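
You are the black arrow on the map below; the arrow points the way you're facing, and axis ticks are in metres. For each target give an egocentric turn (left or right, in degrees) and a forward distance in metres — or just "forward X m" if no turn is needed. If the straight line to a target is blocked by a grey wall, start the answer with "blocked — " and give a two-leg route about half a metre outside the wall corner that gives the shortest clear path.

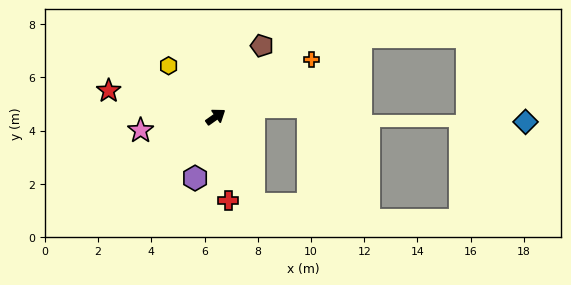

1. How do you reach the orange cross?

turn right 5°, forward 4.2 m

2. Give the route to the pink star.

turn left 155°, forward 2.9 m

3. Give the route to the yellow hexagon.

turn left 97°, forward 2.6 m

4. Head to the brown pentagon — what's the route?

turn left 22°, forward 3.2 m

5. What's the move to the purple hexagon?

turn right 144°, forward 2.4 m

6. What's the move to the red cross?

turn right 117°, forward 3.2 m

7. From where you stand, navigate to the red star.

turn left 131°, forward 4.1 m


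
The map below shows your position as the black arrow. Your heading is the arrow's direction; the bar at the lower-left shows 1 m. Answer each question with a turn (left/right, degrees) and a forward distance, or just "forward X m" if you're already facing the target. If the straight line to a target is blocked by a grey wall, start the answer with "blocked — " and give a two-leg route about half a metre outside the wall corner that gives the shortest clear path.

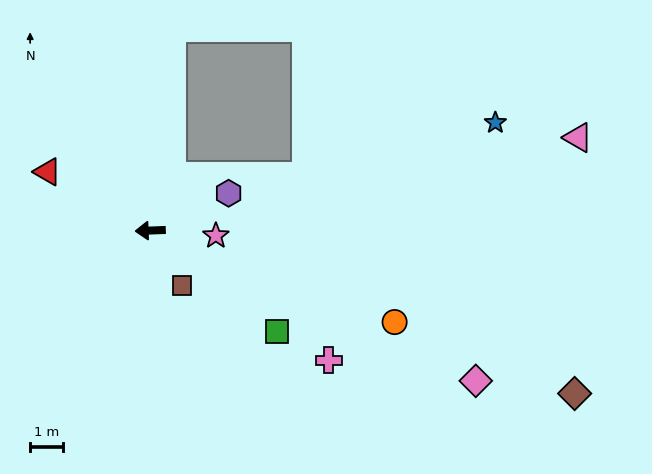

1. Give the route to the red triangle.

turn right 32°, forward 3.6 m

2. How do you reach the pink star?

turn left 173°, forward 2.0 m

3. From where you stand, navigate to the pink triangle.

turn right 170°, forward 13.3 m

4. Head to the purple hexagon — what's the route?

turn right 157°, forward 2.6 m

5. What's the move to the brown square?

turn left 118°, forward 1.9 m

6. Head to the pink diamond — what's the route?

turn left 153°, forward 10.9 m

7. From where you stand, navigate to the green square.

turn left 139°, forward 4.9 m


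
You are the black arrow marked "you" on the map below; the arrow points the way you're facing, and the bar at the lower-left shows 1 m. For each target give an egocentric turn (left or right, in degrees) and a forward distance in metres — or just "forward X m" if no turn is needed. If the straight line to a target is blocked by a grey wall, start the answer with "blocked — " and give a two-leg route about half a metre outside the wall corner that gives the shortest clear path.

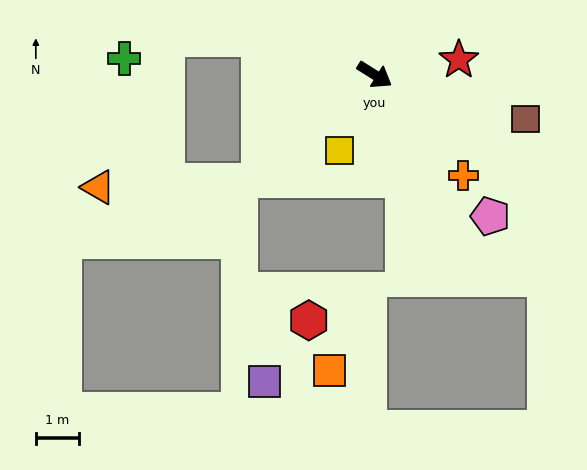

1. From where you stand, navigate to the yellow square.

turn right 83°, forward 2.0 m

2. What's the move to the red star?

turn left 42°, forward 2.0 m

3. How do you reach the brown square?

turn left 16°, forward 3.7 m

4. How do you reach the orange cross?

turn right 17°, forward 3.1 m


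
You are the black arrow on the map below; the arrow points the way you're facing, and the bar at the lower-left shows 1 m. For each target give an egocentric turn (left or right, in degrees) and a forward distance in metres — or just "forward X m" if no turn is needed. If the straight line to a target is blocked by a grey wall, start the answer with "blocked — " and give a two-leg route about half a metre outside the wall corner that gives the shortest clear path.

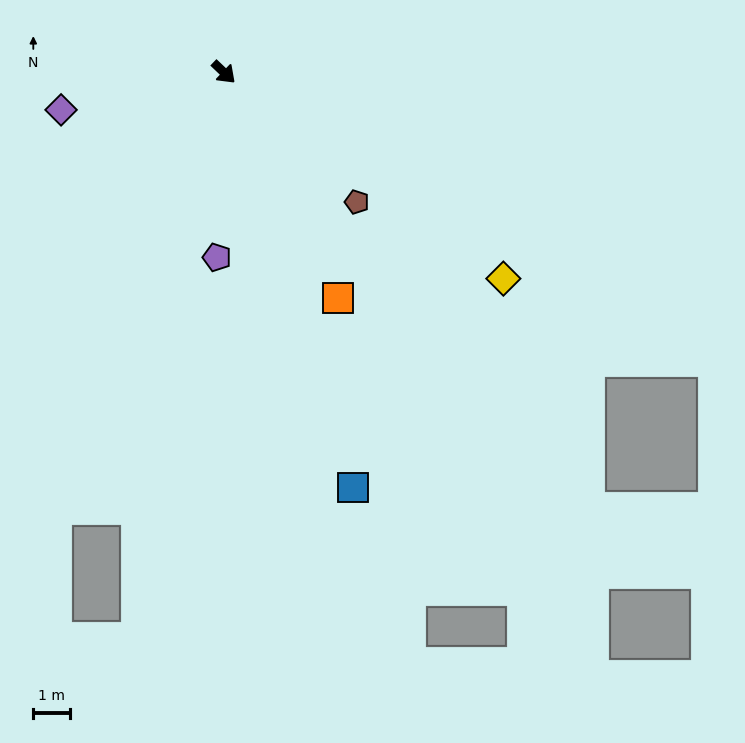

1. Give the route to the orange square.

turn right 19°, forward 6.8 m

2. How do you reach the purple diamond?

turn right 123°, forward 4.5 m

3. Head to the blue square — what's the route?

turn right 29°, forward 11.8 m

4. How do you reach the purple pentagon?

turn right 48°, forward 5.0 m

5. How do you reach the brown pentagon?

forward 5.0 m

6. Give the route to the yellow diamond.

turn left 7°, forward 9.4 m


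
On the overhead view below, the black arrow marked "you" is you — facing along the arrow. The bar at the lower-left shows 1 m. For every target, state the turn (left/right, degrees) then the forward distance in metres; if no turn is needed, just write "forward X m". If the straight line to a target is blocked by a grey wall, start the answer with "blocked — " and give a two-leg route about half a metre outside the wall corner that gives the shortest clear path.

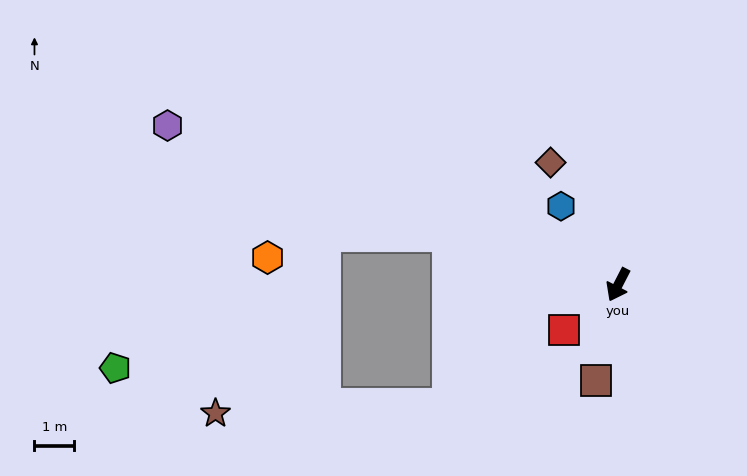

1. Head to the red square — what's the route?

turn right 23°, forward 1.8 m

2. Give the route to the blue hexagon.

turn right 117°, forward 2.4 m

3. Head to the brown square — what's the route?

turn left 14°, forward 2.5 m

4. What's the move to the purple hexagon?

turn right 82°, forward 11.9 m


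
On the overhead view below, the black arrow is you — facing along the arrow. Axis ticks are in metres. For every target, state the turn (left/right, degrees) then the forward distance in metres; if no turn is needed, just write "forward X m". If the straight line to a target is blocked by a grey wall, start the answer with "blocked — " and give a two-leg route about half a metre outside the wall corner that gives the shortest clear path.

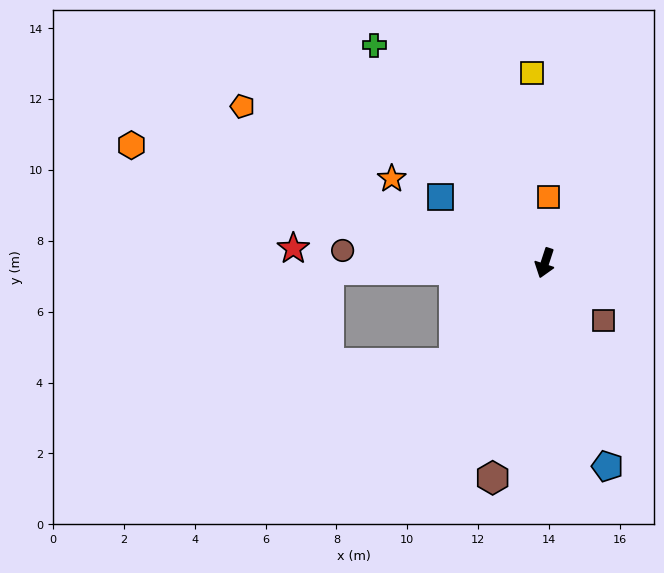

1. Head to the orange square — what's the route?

turn right 165°, forward 1.9 m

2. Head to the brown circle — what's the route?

turn right 75°, forward 5.7 m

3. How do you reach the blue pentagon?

turn left 35°, forward 6.0 m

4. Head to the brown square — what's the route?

turn left 64°, forward 2.3 m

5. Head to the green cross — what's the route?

turn right 124°, forward 7.8 m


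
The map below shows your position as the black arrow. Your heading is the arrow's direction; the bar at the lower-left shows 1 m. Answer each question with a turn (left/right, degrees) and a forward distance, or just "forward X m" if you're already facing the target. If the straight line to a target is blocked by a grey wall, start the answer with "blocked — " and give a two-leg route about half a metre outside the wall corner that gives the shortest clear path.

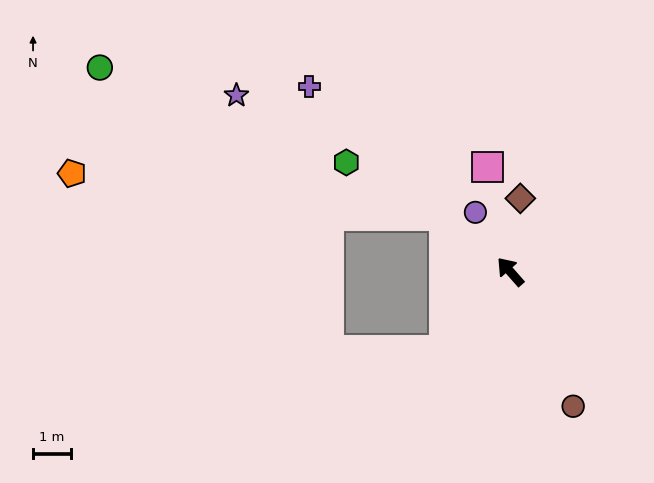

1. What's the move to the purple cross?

turn left 6°, forward 7.3 m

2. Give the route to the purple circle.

turn right 11°, forward 1.8 m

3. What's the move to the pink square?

turn right 29°, forward 2.9 m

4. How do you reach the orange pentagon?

blocked — turn left 8°, forward 2.3 m, then turn left 34°, forward 10.0 m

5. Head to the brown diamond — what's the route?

turn right 49°, forward 2.0 m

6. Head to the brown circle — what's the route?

turn left 164°, forward 4.0 m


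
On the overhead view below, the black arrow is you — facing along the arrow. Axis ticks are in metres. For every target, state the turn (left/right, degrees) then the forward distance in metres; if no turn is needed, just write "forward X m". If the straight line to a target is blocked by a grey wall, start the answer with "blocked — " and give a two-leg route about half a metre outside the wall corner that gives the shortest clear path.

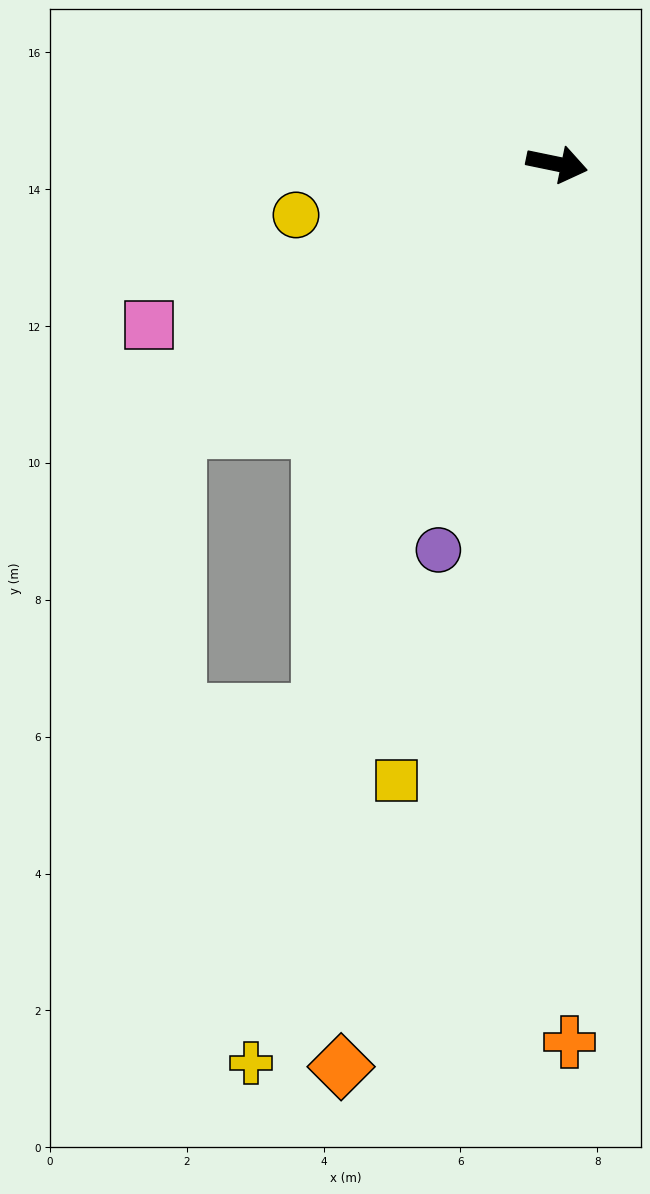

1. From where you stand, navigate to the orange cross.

turn right 78°, forward 12.8 m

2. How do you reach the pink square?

turn right 147°, forward 6.4 m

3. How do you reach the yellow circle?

turn right 157°, forward 3.9 m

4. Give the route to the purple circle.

turn right 95°, forward 5.9 m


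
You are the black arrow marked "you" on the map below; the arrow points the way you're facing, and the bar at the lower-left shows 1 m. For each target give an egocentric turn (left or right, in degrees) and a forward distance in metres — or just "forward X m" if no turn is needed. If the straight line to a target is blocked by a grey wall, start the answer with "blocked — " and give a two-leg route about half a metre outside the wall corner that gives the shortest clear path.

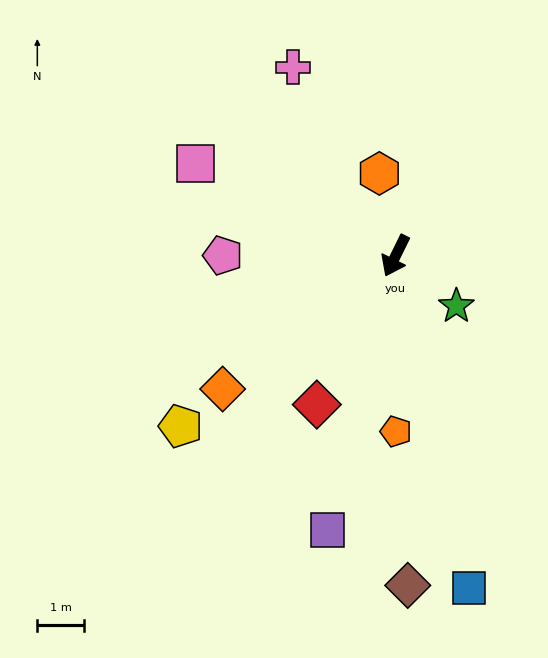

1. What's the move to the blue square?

turn left 39°, forward 7.2 m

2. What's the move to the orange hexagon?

turn right 143°, forward 1.8 m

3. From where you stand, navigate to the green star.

turn left 77°, forward 1.7 m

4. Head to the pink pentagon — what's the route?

turn right 64°, forward 3.7 m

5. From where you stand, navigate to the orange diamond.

turn right 26°, forward 4.6 m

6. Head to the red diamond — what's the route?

forward 3.6 m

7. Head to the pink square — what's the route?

turn right 89°, forward 4.7 m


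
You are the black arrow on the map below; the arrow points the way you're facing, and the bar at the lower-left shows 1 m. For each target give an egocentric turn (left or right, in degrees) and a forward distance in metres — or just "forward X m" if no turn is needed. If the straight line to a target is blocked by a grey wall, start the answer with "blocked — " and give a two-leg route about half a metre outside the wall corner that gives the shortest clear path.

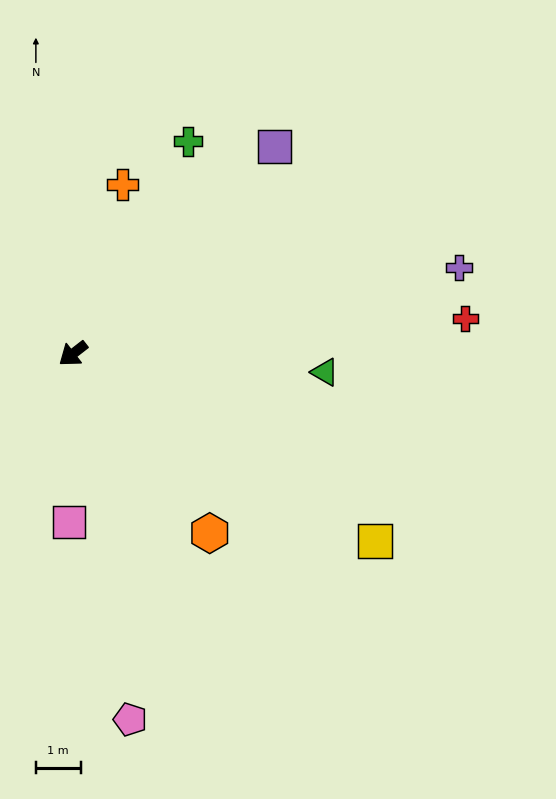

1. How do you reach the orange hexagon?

turn left 89°, forward 5.0 m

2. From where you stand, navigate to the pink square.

turn left 51°, forward 3.8 m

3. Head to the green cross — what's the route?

turn right 156°, forward 5.4 m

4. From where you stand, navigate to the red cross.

turn left 147°, forward 8.8 m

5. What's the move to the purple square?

turn right 172°, forward 6.4 m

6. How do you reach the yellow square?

turn left 110°, forward 7.9 m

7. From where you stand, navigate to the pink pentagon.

turn left 61°, forward 8.3 m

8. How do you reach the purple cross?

turn left 155°, forward 8.8 m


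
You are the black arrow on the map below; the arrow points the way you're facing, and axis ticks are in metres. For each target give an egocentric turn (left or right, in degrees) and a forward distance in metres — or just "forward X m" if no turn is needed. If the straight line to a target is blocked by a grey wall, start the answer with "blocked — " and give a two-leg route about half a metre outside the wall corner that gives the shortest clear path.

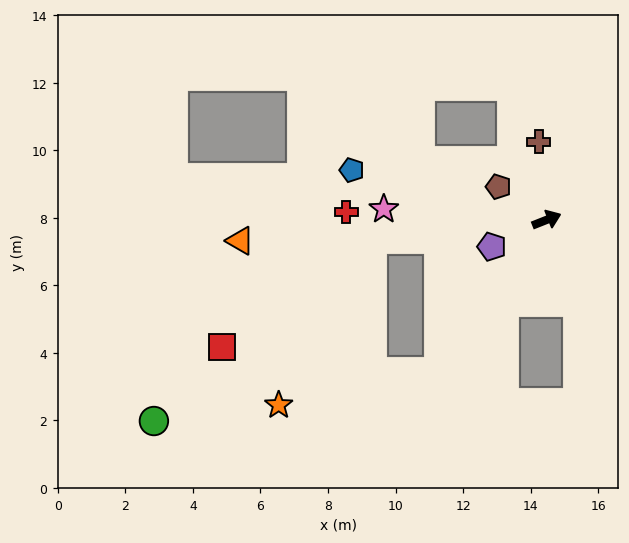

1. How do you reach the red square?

blocked — turn left 165°, forward 5.2 m, then turn left 29°, forward 5.5 m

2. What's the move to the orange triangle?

turn left 162°, forward 9.1 m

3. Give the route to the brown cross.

turn left 74°, forward 2.3 m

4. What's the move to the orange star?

blocked — turn right 147°, forward 5.5 m, then turn right 43°, forward 4.8 m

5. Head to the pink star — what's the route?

turn left 155°, forward 4.8 m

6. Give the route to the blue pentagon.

turn left 144°, forward 6.0 m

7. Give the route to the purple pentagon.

turn right 176°, forward 1.8 m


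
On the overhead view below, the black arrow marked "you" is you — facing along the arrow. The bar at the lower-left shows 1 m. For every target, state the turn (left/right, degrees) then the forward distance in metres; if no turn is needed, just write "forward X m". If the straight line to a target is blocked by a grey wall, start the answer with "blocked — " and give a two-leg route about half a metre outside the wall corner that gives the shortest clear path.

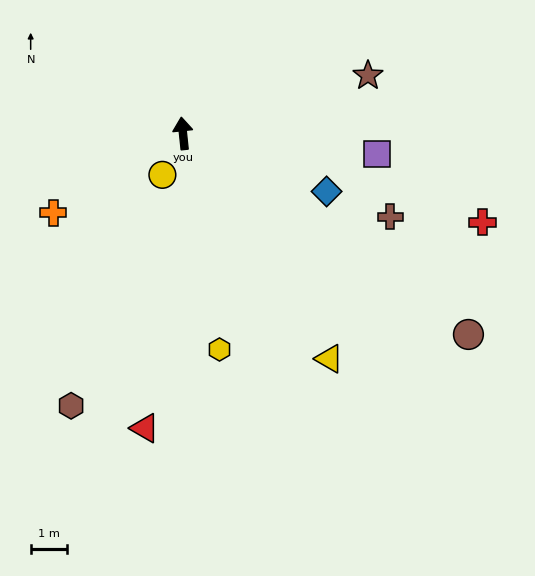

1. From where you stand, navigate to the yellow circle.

turn left 148°, forward 1.3 m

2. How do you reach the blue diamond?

turn right 118°, forward 4.3 m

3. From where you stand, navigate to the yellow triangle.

turn right 153°, forward 7.5 m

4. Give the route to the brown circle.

turn right 131°, forward 9.7 m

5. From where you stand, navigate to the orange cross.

turn left 115°, forward 4.2 m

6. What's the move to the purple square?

turn right 102°, forward 5.4 m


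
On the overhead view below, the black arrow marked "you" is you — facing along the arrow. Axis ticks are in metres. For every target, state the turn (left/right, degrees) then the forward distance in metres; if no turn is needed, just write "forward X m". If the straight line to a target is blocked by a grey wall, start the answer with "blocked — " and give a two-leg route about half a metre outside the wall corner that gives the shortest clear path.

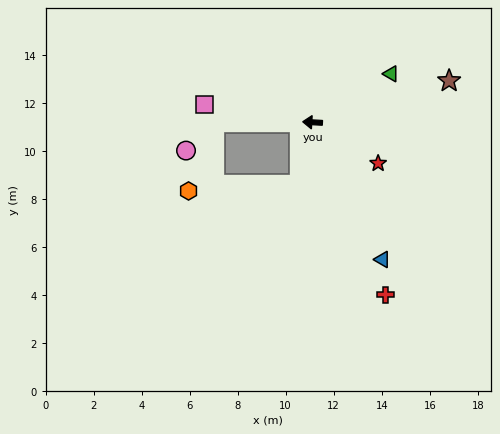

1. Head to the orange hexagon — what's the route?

blocked — turn left 3°, forward 4.1 m, then turn left 70°, forward 3.1 m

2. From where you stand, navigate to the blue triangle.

turn left 120°, forward 6.4 m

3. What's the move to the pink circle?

blocked — turn left 3°, forward 4.1 m, then turn left 45°, forward 1.7 m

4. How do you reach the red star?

turn left 151°, forward 3.2 m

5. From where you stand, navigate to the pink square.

turn right 6°, forward 4.6 m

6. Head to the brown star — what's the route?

turn right 160°, forward 5.9 m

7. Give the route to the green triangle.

turn right 145°, forward 3.8 m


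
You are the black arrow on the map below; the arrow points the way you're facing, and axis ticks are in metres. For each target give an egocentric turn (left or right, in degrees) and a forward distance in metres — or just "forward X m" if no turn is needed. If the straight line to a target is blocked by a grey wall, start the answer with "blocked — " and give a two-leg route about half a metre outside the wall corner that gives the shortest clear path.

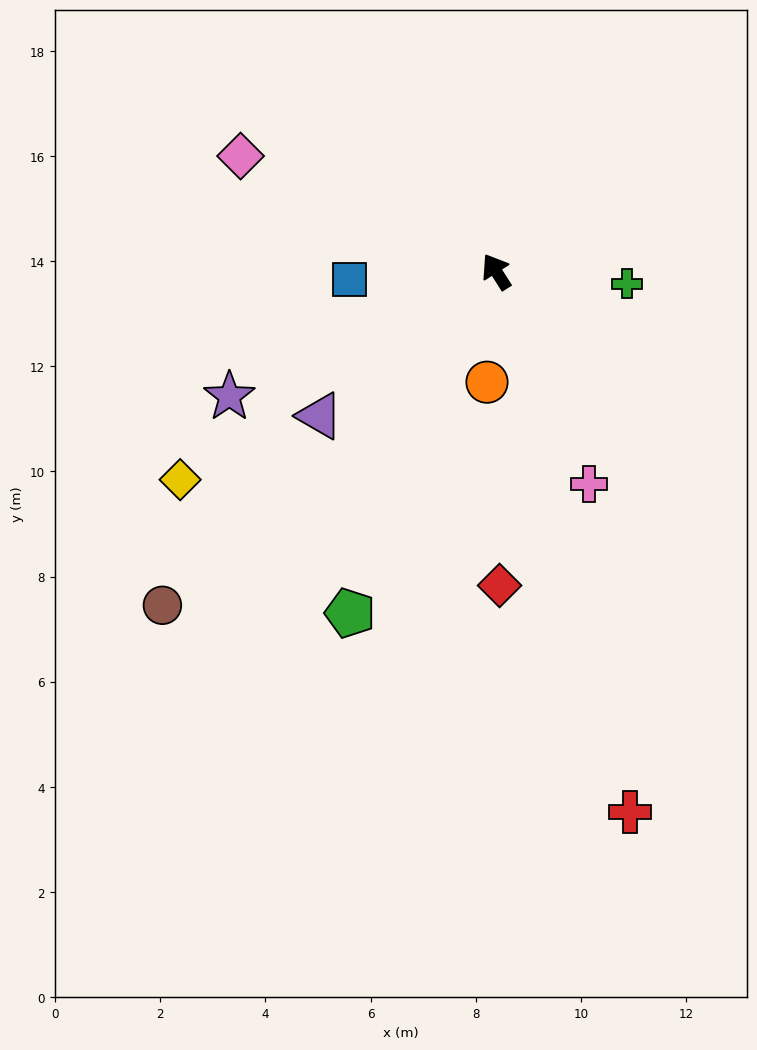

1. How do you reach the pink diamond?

turn left 33°, forward 5.3 m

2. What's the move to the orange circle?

turn left 143°, forward 2.1 m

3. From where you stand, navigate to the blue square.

turn left 61°, forward 2.8 m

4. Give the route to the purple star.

turn left 83°, forward 5.6 m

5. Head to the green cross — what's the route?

turn right 128°, forward 2.5 m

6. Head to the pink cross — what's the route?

turn left 171°, forward 4.4 m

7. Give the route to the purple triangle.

turn left 97°, forward 4.3 m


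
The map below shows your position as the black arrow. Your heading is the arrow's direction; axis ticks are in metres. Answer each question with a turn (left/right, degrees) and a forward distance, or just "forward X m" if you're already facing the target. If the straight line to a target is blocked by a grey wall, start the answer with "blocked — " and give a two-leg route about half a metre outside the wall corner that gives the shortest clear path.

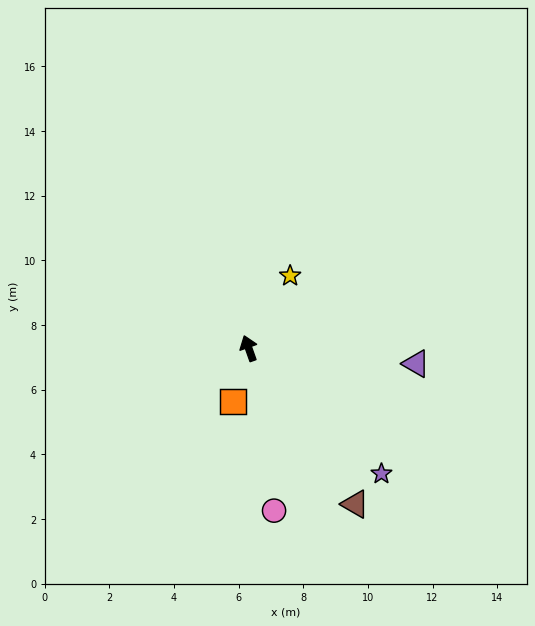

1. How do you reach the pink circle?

turn left 169°, forward 5.1 m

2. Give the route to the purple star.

turn right 153°, forward 5.7 m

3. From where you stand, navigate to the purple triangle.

turn right 115°, forward 5.2 m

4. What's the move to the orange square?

turn left 144°, forward 1.7 m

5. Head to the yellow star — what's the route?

turn right 49°, forward 2.6 m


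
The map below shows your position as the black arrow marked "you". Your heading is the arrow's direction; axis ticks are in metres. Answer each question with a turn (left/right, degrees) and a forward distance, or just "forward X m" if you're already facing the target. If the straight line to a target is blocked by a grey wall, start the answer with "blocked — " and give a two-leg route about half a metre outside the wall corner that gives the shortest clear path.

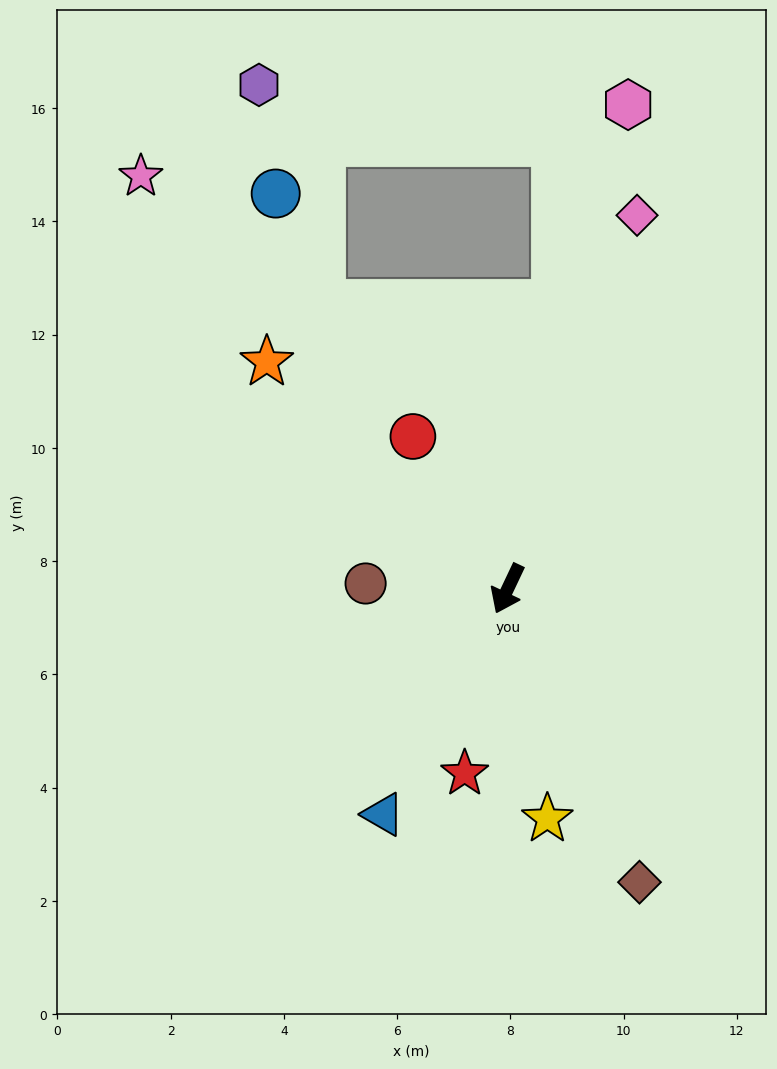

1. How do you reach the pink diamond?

turn right 174°, forward 7.0 m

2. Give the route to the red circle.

turn right 123°, forward 3.2 m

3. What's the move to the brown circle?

turn right 67°, forward 2.5 m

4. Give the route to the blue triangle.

turn right 4°, forward 4.6 m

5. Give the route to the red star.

turn left 12°, forward 3.3 m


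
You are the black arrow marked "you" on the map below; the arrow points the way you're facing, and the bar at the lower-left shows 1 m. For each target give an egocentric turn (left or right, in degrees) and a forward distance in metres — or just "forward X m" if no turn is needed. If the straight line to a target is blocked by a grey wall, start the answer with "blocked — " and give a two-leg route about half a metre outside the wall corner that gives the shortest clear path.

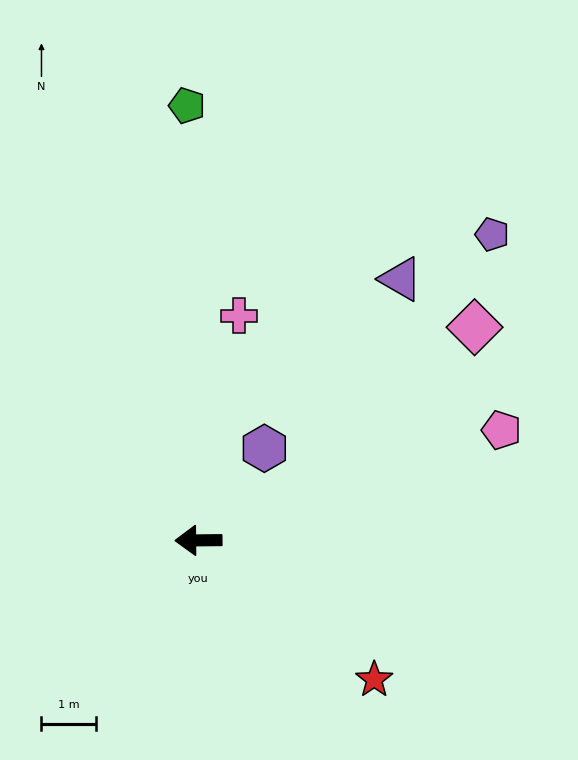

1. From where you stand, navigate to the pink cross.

turn right 101°, forward 4.2 m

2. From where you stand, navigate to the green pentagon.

turn right 89°, forward 8.0 m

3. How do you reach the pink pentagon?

turn right 161°, forward 6.0 m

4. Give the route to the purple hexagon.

turn right 126°, forward 2.1 m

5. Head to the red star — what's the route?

turn left 141°, forward 4.1 m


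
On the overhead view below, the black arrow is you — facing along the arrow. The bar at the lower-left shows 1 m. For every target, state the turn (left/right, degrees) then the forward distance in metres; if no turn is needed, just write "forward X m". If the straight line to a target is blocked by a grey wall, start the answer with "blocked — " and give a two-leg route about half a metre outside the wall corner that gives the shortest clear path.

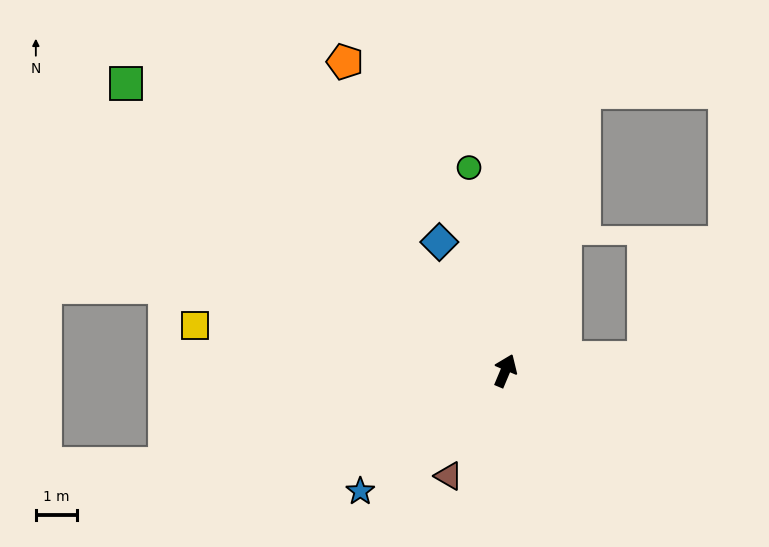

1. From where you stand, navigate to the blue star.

turn left 153°, forward 4.6 m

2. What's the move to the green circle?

turn left 33°, forward 5.0 m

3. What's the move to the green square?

turn left 76°, forward 11.5 m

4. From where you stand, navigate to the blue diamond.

turn left 50°, forward 3.5 m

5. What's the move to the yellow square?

turn left 104°, forward 7.6 m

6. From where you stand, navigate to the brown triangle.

turn left 174°, forward 2.9 m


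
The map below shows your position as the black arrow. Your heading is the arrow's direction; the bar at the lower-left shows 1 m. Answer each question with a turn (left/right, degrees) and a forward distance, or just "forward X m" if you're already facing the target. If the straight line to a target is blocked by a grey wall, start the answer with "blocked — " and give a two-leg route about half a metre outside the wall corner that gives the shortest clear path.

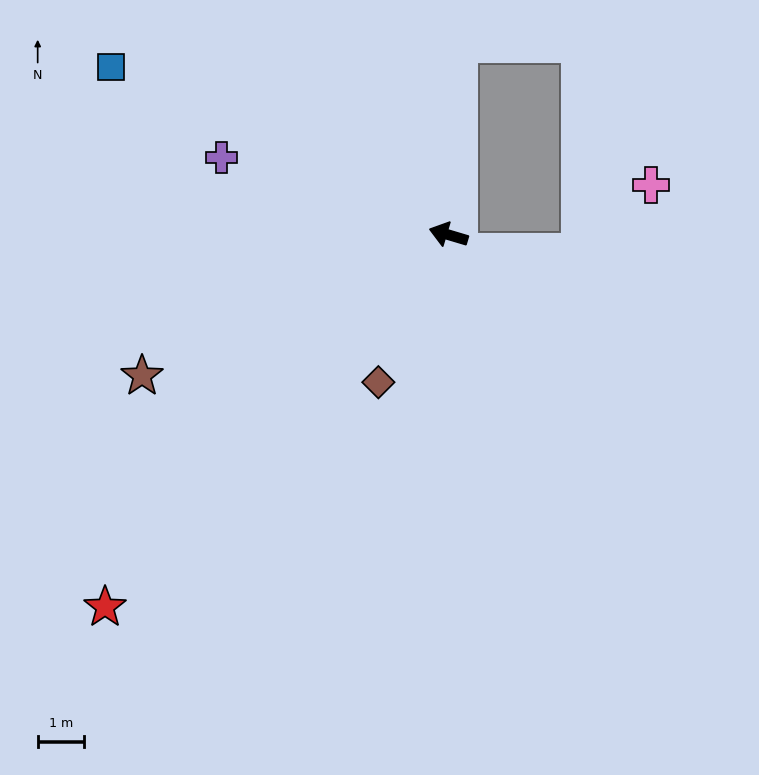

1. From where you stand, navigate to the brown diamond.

turn left 81°, forward 3.6 m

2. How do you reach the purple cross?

turn right 2°, forward 5.2 m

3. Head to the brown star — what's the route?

turn left 41°, forward 7.3 m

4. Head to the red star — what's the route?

turn left 64°, forward 11.0 m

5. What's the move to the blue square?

turn right 10°, forward 8.2 m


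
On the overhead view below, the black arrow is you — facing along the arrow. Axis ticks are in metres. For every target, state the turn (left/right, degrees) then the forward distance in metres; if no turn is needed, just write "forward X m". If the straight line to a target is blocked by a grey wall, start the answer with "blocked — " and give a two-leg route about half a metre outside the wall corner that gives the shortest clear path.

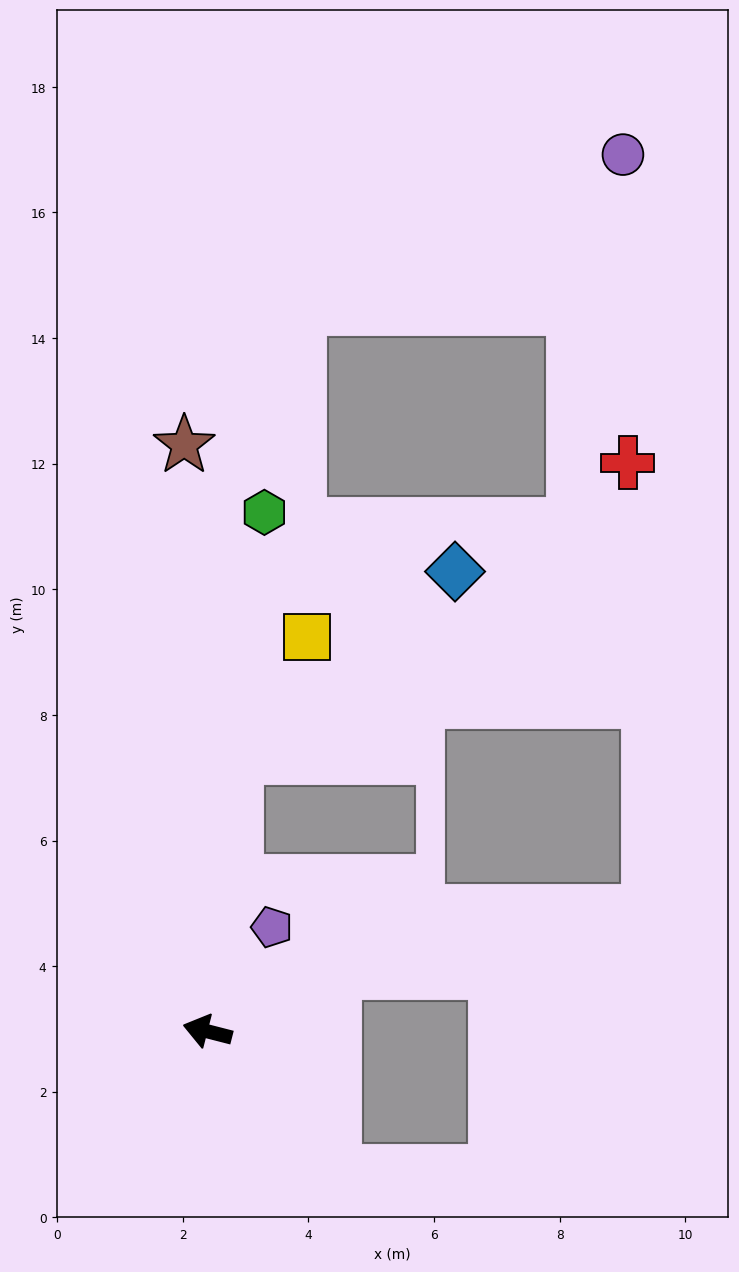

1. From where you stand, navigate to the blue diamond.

blocked — turn right 82°, forward 4.4 m, then turn right 43°, forward 4.6 m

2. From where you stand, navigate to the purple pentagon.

turn right 107°, forward 2.0 m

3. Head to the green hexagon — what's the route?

turn right 82°, forward 8.3 m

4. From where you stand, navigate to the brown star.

turn right 73°, forward 9.3 m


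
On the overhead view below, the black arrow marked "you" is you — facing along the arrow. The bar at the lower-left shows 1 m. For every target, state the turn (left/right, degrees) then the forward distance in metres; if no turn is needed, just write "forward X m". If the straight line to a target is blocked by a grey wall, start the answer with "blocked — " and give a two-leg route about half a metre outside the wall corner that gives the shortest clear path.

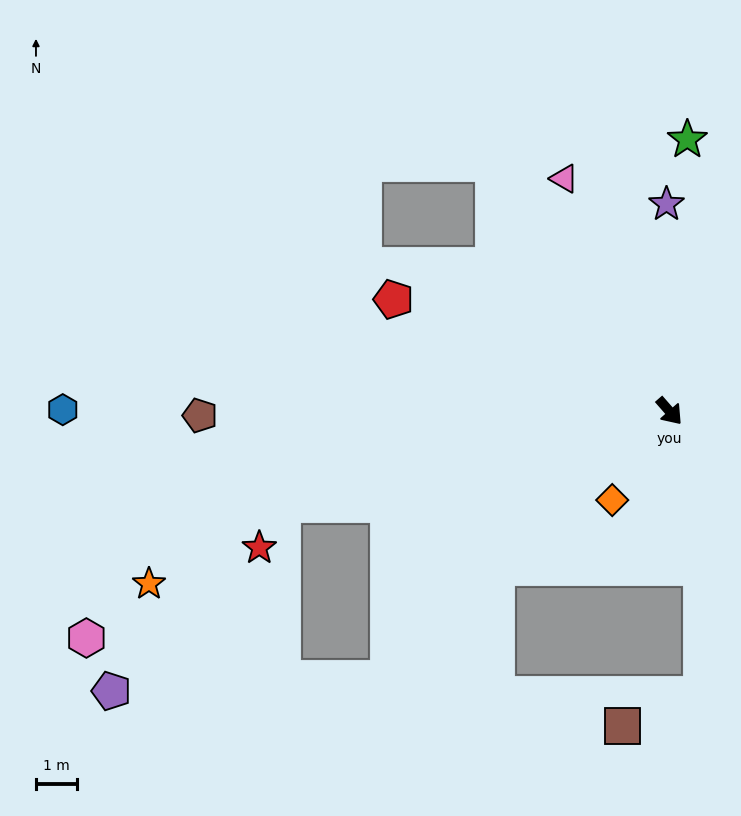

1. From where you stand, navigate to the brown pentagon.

turn right 131°, forward 11.3 m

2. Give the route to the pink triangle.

turn left 163°, forward 6.1 m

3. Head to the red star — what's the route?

blocked — turn right 118°, forward 9.6 m, then turn left 47°, forward 1.2 m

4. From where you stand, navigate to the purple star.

turn left 140°, forward 5.0 m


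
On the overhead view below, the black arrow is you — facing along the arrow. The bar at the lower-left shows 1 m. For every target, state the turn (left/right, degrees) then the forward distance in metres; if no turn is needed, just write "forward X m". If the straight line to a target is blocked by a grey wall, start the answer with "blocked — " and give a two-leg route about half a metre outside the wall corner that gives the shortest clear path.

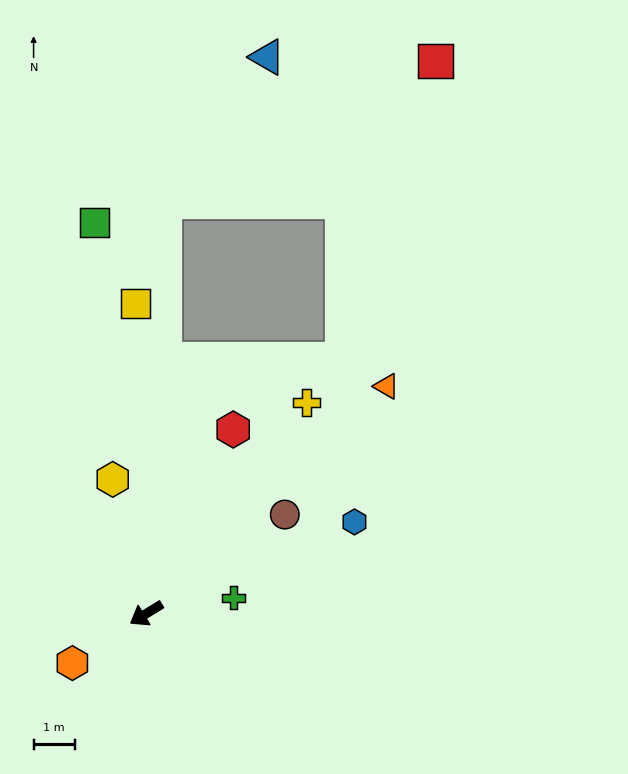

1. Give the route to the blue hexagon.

turn left 172°, forward 5.5 m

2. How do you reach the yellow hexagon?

turn right 107°, forward 3.4 m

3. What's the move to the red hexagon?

turn right 147°, forward 5.0 m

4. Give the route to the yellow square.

turn right 119°, forward 7.6 m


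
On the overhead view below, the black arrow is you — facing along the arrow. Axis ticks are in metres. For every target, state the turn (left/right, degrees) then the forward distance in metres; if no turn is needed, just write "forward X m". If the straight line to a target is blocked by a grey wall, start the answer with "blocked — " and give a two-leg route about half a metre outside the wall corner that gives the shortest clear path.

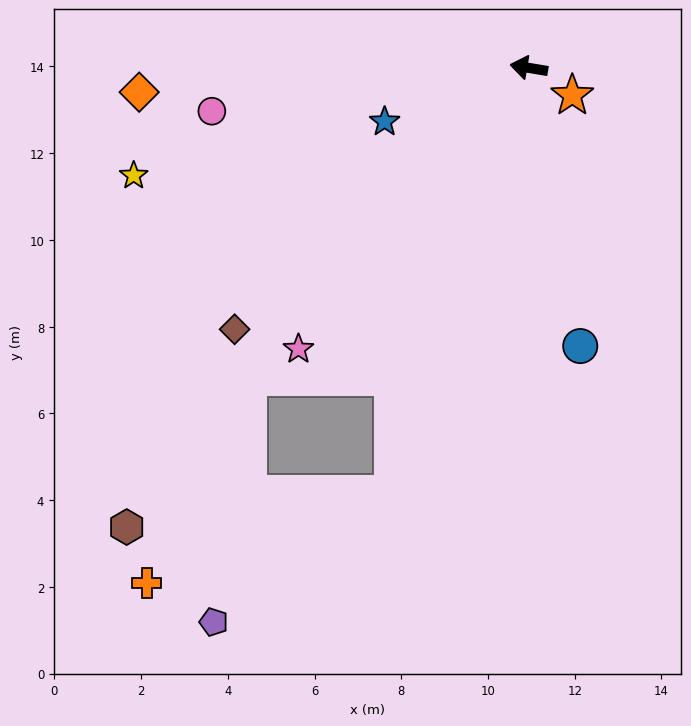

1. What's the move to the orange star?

turn left 157°, forward 1.2 m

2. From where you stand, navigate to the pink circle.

turn left 17°, forward 7.4 m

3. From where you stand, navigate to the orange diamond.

turn left 13°, forward 9.0 m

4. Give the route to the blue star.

turn left 30°, forward 3.6 m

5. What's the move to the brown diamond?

turn left 51°, forward 9.1 m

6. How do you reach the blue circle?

turn left 110°, forward 6.5 m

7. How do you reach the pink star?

turn left 60°, forward 8.4 m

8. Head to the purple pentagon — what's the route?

blocked — turn left 82°, forward 10.3 m, then turn right 37°, forward 5.1 m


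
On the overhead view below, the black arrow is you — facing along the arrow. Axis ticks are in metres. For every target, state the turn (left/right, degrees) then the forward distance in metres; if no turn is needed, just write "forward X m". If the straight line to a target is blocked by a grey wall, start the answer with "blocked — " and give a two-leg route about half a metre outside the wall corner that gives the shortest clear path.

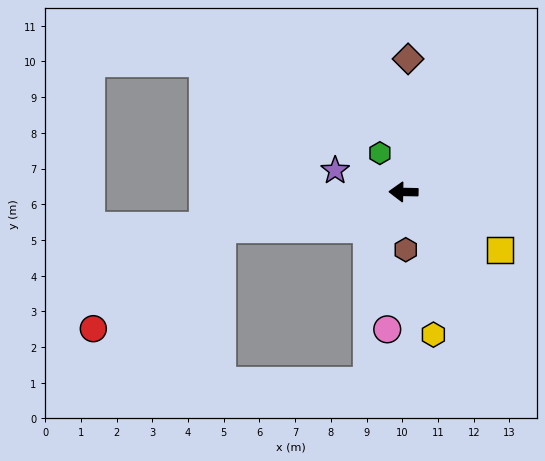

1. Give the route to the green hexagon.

turn right 58°, forward 1.3 m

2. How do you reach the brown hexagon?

turn left 93°, forward 1.6 m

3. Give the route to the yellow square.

turn left 150°, forward 3.2 m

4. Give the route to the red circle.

blocked — turn left 12°, forward 5.2 m, then turn left 27°, forward 4.6 m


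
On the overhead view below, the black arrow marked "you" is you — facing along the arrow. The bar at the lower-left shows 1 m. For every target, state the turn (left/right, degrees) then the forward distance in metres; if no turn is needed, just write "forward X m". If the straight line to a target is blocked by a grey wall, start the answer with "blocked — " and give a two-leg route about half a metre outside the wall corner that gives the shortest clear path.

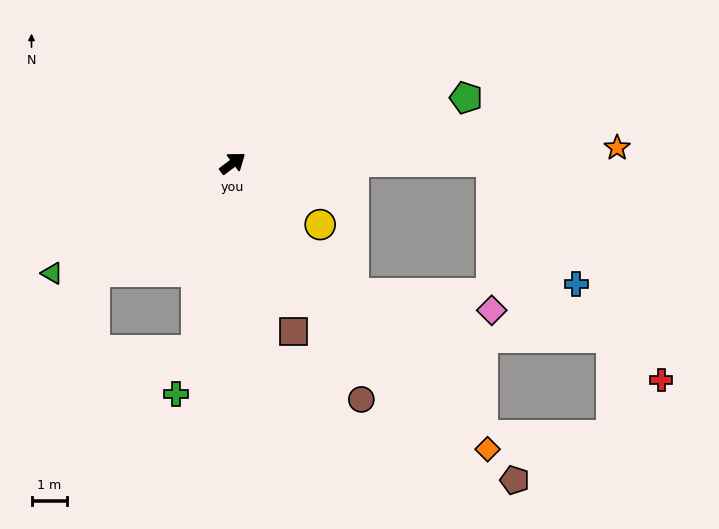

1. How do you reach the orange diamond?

turn right 85°, forward 10.8 m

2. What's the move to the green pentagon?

turn right 21°, forward 6.8 m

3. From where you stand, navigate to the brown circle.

turn right 98°, forward 7.6 m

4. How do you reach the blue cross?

blocked — turn right 37°, forward 7.2 m, then turn right 55°, forward 4.2 m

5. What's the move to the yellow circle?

turn right 72°, forward 3.0 m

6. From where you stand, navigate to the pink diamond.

blocked — turn right 84°, forward 5.0 m, then turn left 40°, forward 3.9 m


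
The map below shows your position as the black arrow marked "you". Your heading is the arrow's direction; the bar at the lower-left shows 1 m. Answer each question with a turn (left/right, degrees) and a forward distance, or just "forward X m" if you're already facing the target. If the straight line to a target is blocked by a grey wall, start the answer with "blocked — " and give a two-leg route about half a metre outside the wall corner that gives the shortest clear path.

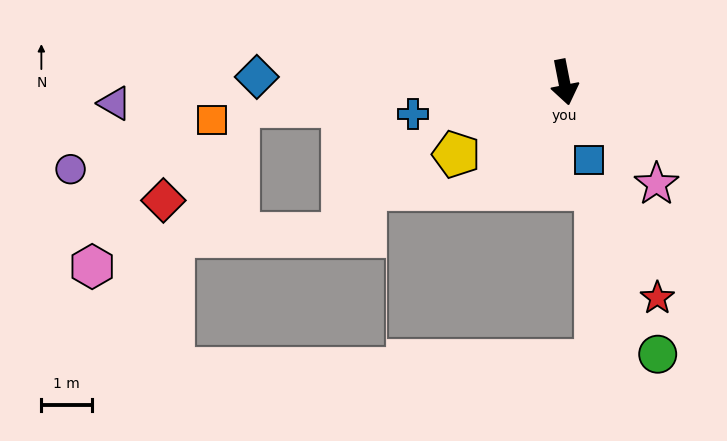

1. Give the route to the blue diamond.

turn right 102°, forward 6.1 m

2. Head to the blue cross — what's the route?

turn right 89°, forward 3.1 m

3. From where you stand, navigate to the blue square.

turn left 7°, forward 1.6 m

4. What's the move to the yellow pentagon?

turn right 67°, forward 2.6 m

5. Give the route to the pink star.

turn left 31°, forward 2.7 m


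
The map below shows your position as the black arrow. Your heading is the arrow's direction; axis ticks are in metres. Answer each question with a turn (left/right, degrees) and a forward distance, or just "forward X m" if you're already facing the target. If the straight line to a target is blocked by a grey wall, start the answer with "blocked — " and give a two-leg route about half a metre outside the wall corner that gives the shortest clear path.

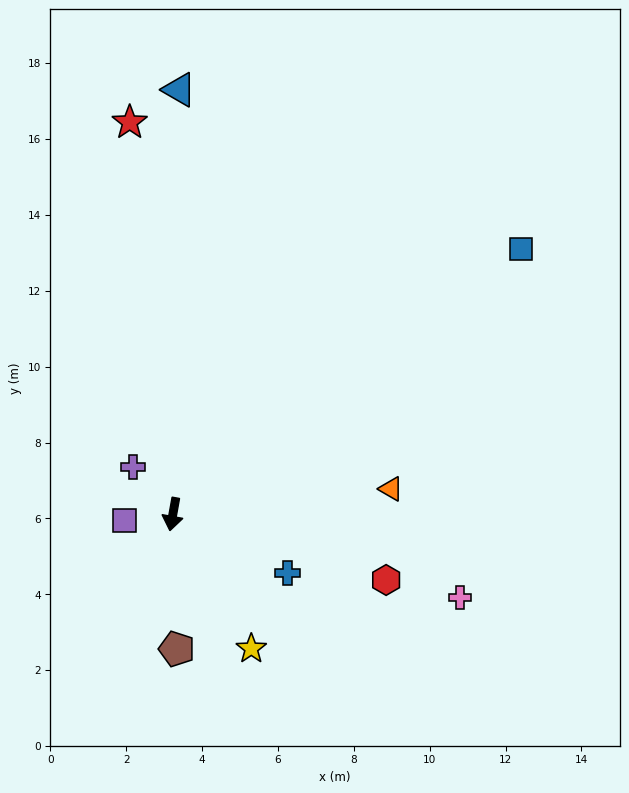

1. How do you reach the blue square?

turn left 137°, forward 11.5 m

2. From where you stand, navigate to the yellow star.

turn left 40°, forward 4.1 m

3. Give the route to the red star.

turn right 164°, forward 10.4 m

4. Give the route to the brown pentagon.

turn left 12°, forward 3.6 m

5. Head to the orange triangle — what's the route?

turn left 107°, forward 5.8 m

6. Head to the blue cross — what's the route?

turn left 73°, forward 3.4 m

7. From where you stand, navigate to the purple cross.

turn right 130°, forward 1.6 m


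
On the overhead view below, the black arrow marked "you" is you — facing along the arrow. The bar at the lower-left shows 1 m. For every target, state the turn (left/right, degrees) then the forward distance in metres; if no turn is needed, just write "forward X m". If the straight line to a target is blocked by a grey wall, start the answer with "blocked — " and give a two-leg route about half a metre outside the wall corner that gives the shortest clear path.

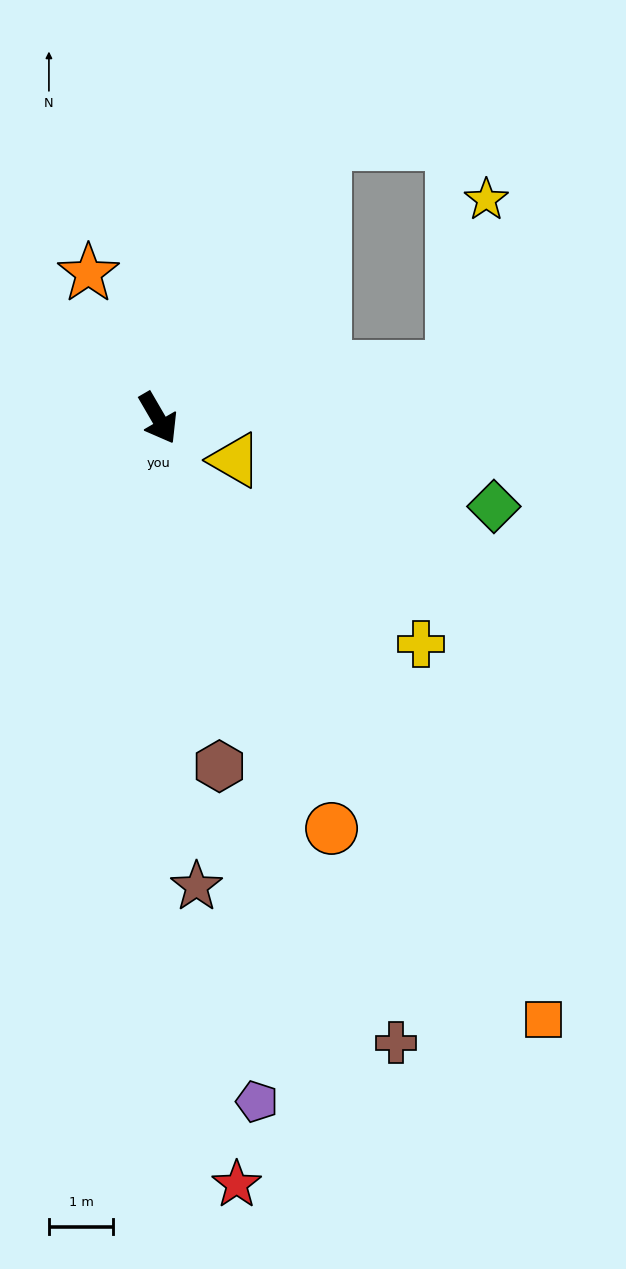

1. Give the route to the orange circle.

turn right 7°, forward 6.9 m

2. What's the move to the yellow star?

blocked — turn left 70°, forward 4.6 m, then turn left 69°, forward 2.7 m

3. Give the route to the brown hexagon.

turn right 20°, forward 5.5 m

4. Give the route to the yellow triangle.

turn left 31°, forward 1.4 m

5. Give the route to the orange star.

turn left 176°, forward 2.5 m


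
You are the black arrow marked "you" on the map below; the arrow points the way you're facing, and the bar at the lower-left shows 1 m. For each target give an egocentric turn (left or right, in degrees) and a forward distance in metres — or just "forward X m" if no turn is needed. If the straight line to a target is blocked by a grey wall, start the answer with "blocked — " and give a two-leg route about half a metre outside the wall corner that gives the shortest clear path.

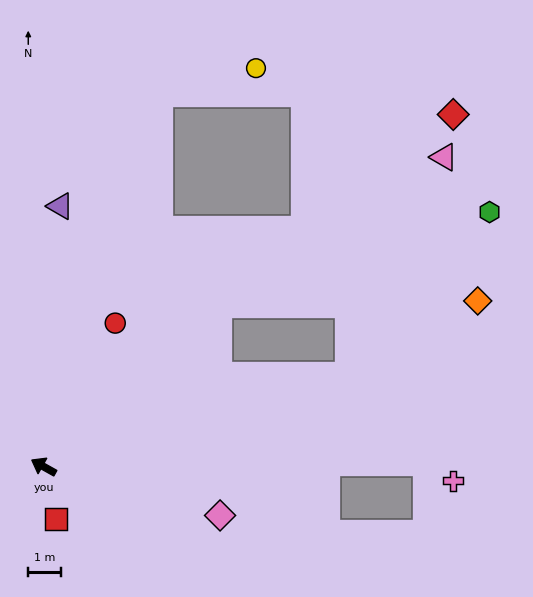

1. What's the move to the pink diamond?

turn right 166°, forward 5.7 m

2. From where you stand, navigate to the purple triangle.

turn right 64°, forward 8.1 m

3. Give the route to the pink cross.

blocked — turn right 150°, forward 11.8 m, then turn right 36°, forward 1.0 m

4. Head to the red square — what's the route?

turn left 133°, forward 1.7 m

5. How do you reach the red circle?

turn right 87°, forward 5.0 m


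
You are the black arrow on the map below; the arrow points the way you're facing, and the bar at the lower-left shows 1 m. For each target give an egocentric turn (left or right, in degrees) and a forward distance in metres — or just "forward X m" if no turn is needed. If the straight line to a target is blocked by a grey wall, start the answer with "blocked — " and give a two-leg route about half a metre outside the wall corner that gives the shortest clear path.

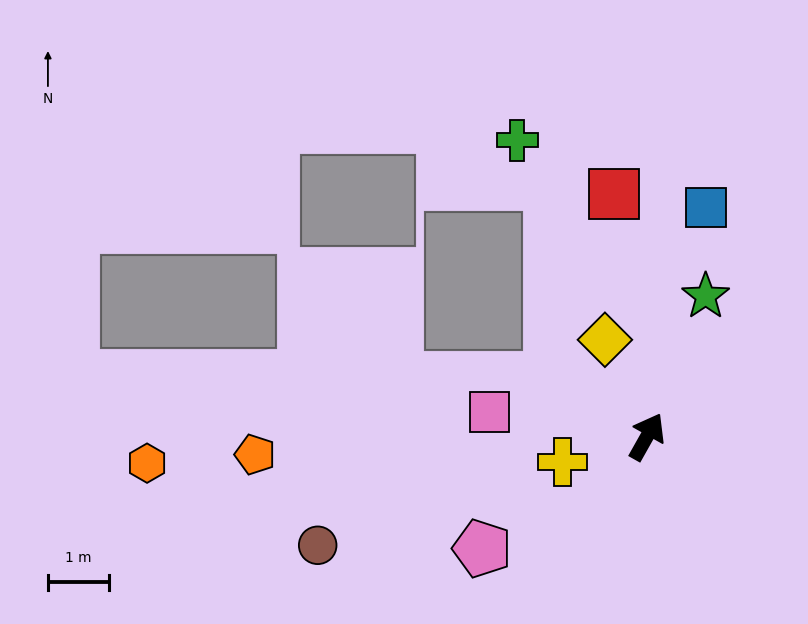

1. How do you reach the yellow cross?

turn left 136°, forward 1.4 m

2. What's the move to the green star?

turn left 7°, forward 2.5 m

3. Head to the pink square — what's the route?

turn left 111°, forward 2.6 m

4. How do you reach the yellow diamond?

turn left 53°, forward 1.7 m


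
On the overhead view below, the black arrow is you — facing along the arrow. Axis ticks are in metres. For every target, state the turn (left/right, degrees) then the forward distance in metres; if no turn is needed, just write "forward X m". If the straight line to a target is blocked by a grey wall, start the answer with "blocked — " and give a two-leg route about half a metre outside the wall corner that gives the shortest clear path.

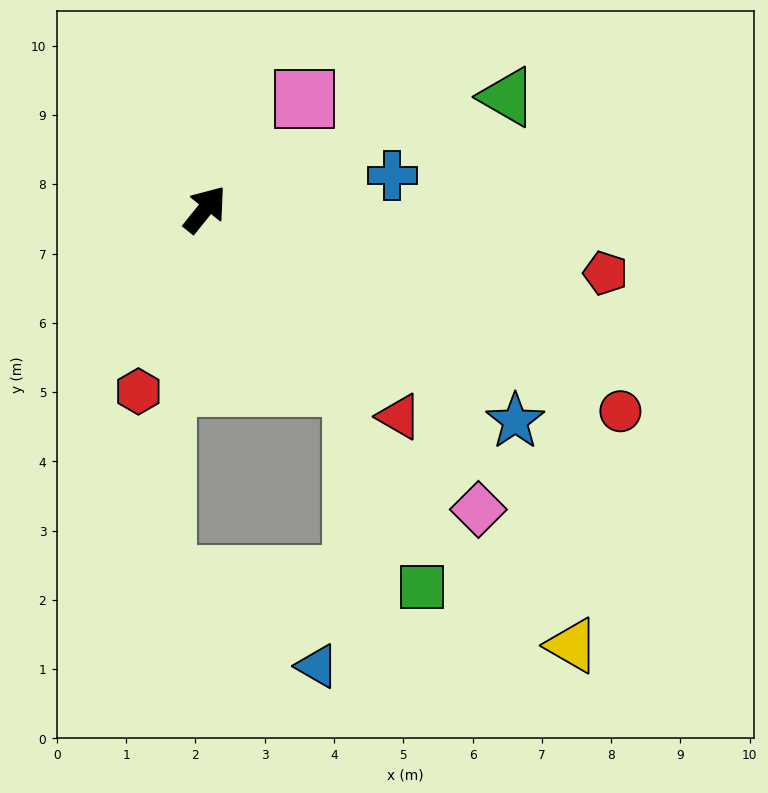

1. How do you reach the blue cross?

turn right 41°, forward 2.7 m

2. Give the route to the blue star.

turn right 85°, forward 5.4 m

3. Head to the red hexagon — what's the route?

turn right 161°, forward 2.8 m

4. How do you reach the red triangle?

turn right 98°, forward 4.1 m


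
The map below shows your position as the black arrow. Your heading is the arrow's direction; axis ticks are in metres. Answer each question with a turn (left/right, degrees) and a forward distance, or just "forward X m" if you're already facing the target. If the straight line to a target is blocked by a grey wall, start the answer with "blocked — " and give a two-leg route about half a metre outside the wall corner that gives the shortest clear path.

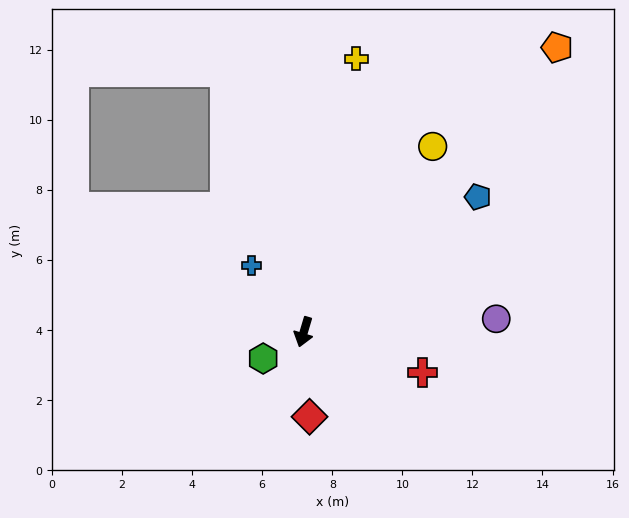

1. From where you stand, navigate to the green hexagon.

turn right 40°, forward 1.4 m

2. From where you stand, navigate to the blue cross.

turn right 125°, forward 2.4 m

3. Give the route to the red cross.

turn left 88°, forward 3.6 m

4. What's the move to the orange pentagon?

turn left 155°, forward 10.9 m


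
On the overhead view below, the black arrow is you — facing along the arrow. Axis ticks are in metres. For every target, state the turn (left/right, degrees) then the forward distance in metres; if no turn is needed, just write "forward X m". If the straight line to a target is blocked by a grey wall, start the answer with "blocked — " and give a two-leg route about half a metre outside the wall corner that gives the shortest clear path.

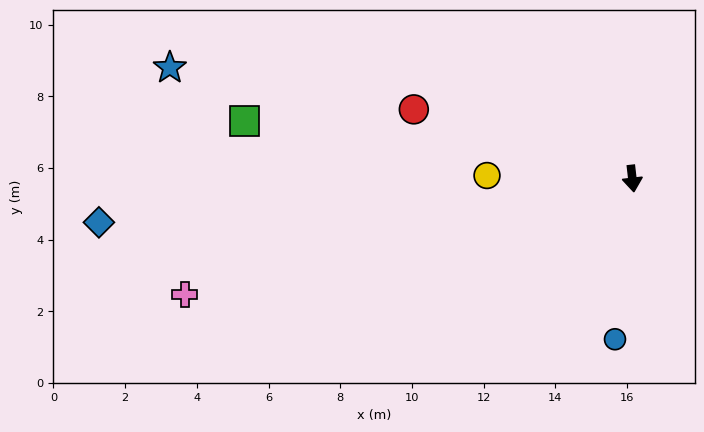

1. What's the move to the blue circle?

turn right 13°, forward 4.5 m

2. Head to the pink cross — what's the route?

turn right 82°, forward 12.9 m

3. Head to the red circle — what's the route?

turn right 114°, forward 6.4 m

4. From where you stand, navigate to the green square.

turn right 105°, forward 10.9 m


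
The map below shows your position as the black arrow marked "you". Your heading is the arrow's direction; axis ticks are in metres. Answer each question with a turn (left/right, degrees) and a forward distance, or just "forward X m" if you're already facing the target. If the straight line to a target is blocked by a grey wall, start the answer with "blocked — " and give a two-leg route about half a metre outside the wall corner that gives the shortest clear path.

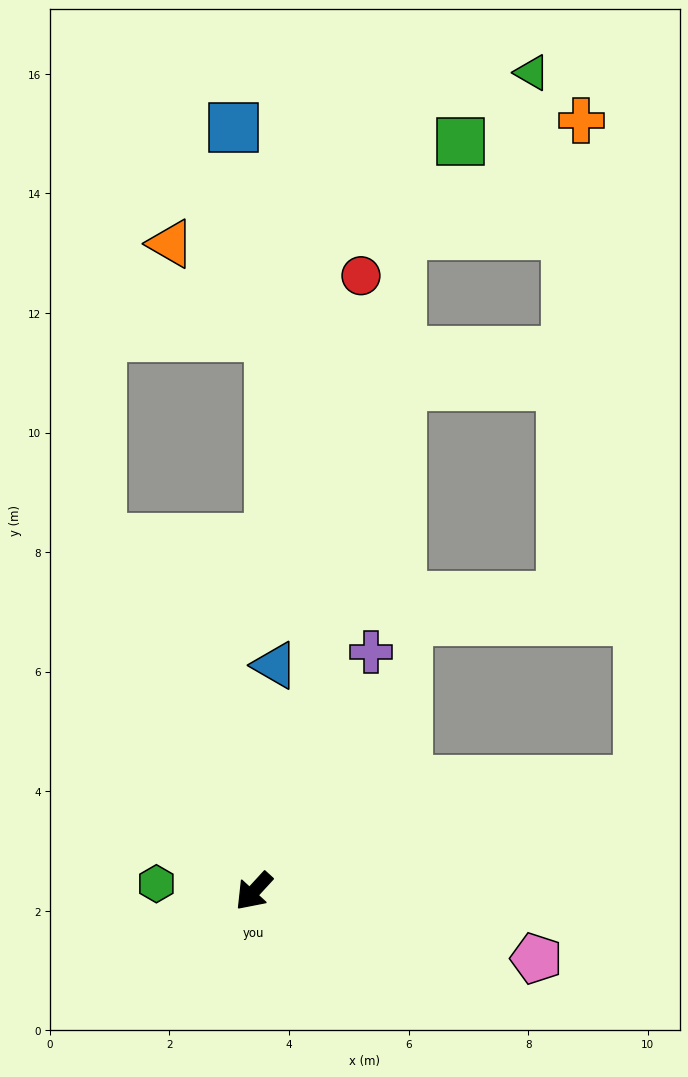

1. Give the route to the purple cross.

turn right 164°, forward 4.5 m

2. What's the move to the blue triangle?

turn right 143°, forward 3.8 m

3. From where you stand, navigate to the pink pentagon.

turn left 119°, forward 4.9 m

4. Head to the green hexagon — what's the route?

turn right 52°, forward 1.6 m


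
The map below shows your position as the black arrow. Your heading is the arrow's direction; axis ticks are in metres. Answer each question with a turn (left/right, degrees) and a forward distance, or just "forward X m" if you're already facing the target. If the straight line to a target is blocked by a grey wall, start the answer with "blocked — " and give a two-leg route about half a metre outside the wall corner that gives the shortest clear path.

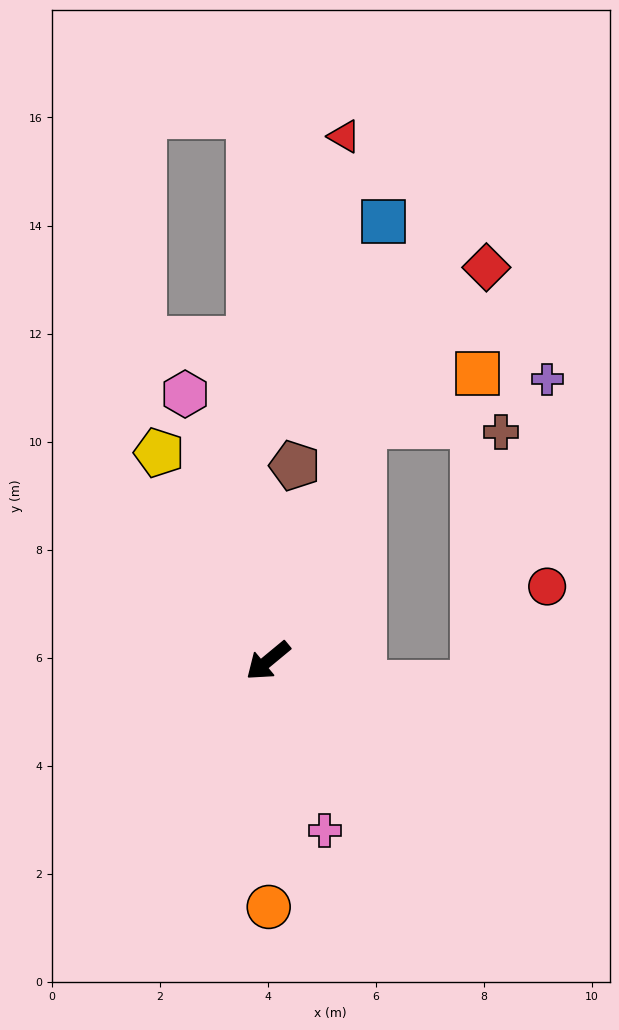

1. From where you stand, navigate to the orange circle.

turn left 51°, forward 4.6 m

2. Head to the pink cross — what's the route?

turn left 69°, forward 3.3 m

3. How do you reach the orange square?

blocked — turn right 152°, forward 4.7 m, then turn right 43°, forward 2.3 m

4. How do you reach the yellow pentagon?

turn right 102°, forward 4.3 m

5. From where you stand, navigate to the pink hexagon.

turn right 112°, forward 5.2 m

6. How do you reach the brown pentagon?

turn right 137°, forward 3.6 m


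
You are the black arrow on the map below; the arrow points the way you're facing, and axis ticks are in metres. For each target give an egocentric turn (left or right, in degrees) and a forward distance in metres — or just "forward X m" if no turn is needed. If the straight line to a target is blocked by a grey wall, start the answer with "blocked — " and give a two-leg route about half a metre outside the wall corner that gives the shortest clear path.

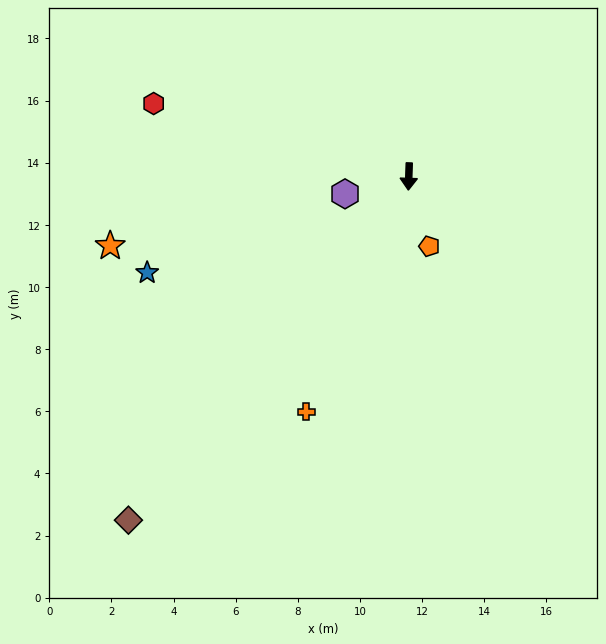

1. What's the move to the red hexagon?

turn right 104°, forward 8.5 m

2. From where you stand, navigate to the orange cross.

turn right 22°, forward 8.3 m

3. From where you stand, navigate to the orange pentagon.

turn left 18°, forward 2.3 m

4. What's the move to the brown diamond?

turn right 37°, forward 14.3 m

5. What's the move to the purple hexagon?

turn right 73°, forward 2.1 m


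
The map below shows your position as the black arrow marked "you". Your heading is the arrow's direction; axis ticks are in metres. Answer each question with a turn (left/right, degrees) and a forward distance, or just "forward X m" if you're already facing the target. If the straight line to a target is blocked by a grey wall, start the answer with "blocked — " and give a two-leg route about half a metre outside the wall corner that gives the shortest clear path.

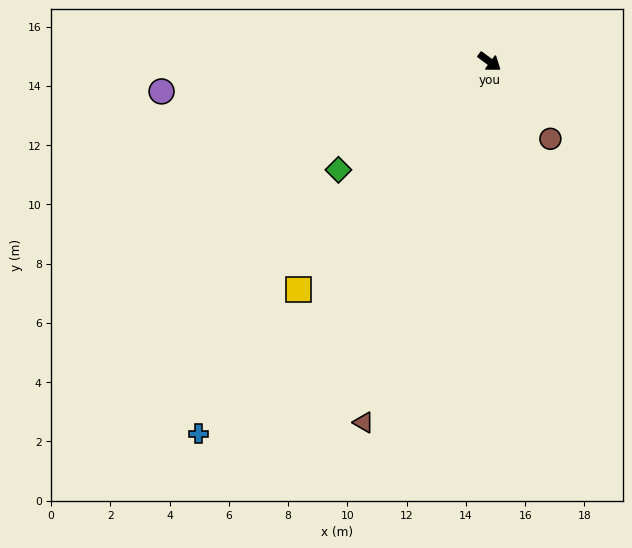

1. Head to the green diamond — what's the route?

turn right 108°, forward 6.3 m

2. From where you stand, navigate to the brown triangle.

turn right 73°, forward 12.9 m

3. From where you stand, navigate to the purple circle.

turn right 138°, forward 11.1 m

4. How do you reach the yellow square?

turn right 94°, forward 10.0 m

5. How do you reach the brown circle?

turn right 15°, forward 3.3 m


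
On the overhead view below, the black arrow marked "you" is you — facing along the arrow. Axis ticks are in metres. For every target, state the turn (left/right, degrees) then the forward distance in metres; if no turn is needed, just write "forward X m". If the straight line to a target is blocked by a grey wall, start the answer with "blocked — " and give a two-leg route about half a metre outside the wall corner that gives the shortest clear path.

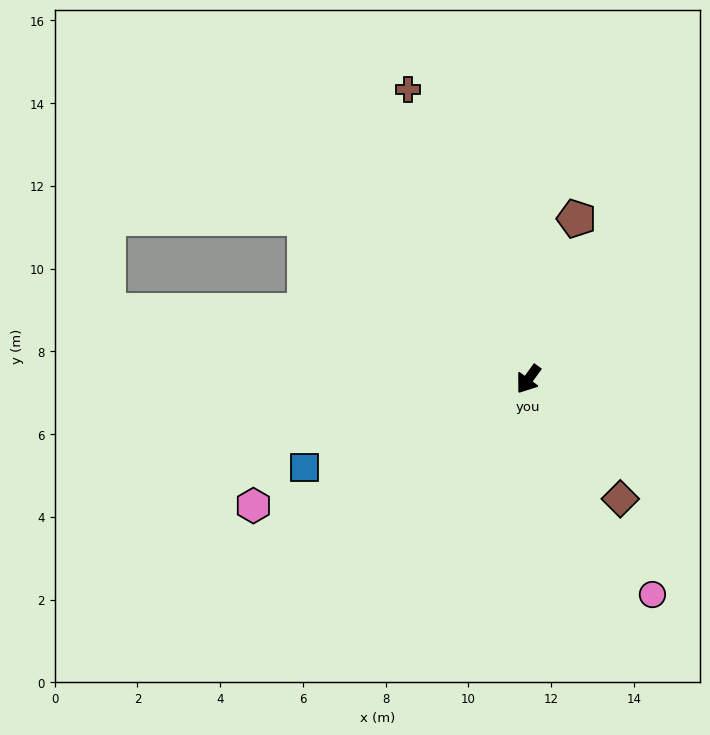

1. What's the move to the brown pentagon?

turn right 161°, forward 4.1 m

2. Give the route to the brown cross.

turn right 121°, forward 7.6 m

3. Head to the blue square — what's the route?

turn right 33°, forward 5.8 m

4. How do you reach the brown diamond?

turn left 74°, forward 3.6 m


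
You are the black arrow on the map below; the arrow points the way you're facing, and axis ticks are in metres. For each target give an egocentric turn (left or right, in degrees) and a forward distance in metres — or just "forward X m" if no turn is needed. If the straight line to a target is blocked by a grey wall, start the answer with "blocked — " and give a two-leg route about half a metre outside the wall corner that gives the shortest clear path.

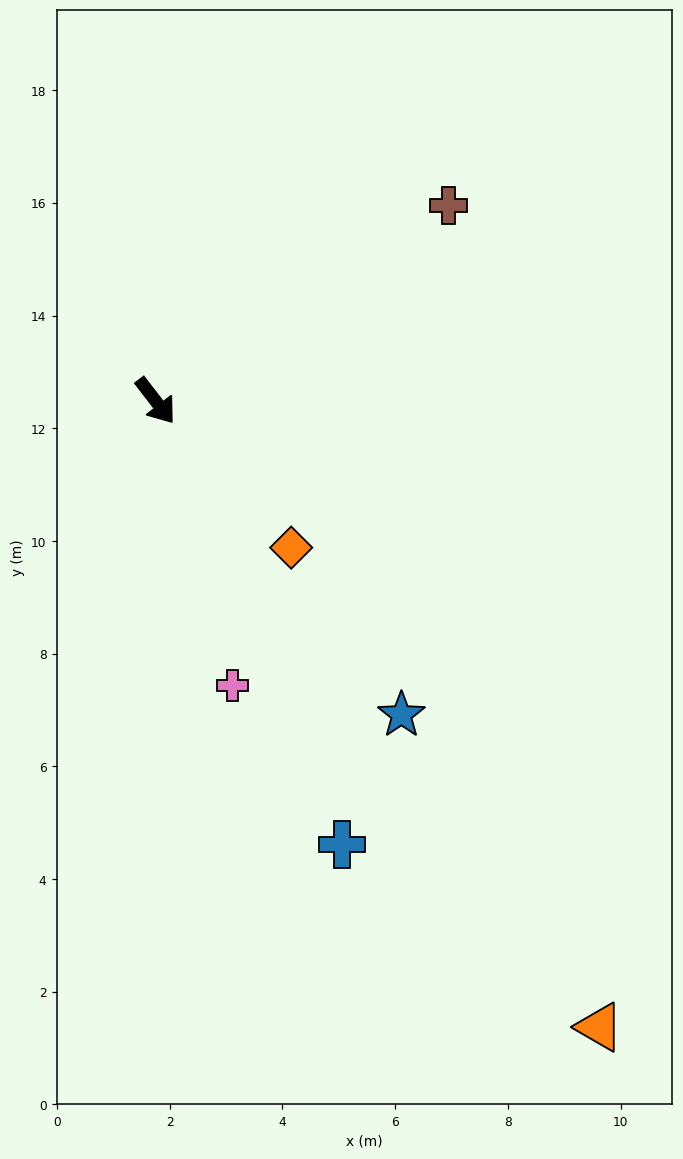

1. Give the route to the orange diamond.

turn left 5°, forward 3.5 m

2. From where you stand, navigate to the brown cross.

turn left 86°, forward 6.3 m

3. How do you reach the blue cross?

turn right 15°, forward 8.5 m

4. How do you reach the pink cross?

turn right 23°, forward 5.2 m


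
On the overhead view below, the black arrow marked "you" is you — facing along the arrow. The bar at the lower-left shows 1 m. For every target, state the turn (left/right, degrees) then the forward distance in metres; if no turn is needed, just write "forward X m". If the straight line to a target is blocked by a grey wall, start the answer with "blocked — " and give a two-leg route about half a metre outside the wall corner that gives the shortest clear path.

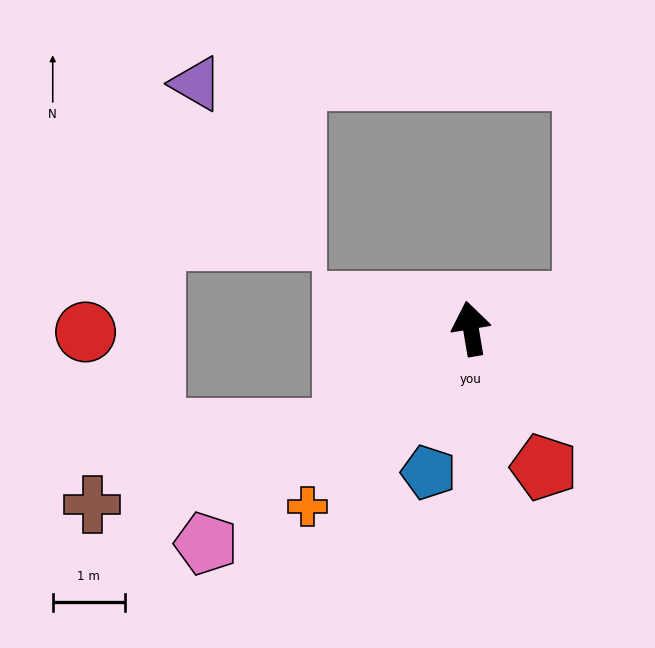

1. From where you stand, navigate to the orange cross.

turn left 128°, forward 3.4 m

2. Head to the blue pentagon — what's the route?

turn left 154°, forward 2.1 m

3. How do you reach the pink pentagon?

turn left 120°, forward 4.7 m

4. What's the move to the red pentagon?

turn right 162°, forward 2.2 m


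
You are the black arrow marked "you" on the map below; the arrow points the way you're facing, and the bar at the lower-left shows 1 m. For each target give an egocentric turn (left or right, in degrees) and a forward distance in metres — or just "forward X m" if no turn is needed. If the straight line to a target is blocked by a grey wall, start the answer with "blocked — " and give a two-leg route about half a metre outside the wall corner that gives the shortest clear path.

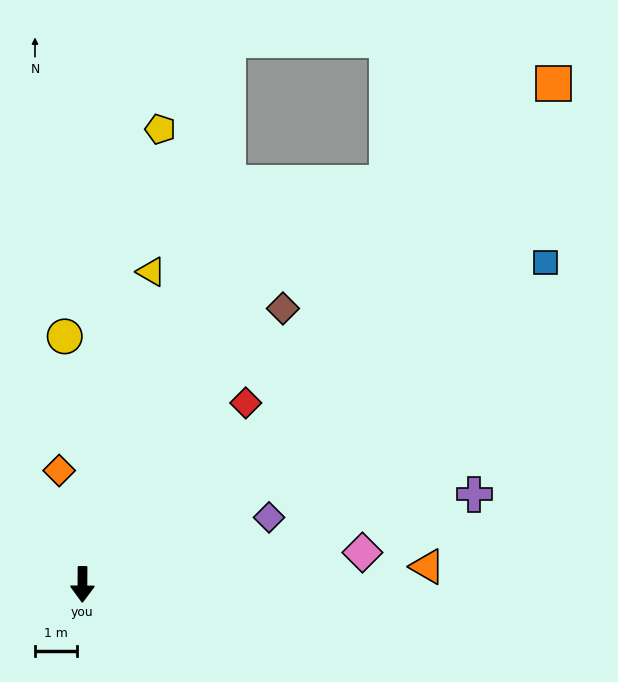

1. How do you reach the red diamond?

turn left 138°, forward 5.8 m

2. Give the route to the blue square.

turn left 125°, forward 13.5 m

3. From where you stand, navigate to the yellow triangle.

turn left 168°, forward 7.6 m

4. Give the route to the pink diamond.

turn left 97°, forward 6.7 m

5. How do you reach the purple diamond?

turn left 110°, forward 4.7 m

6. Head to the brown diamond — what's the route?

turn left 144°, forward 8.1 m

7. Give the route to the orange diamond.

turn right 168°, forward 2.8 m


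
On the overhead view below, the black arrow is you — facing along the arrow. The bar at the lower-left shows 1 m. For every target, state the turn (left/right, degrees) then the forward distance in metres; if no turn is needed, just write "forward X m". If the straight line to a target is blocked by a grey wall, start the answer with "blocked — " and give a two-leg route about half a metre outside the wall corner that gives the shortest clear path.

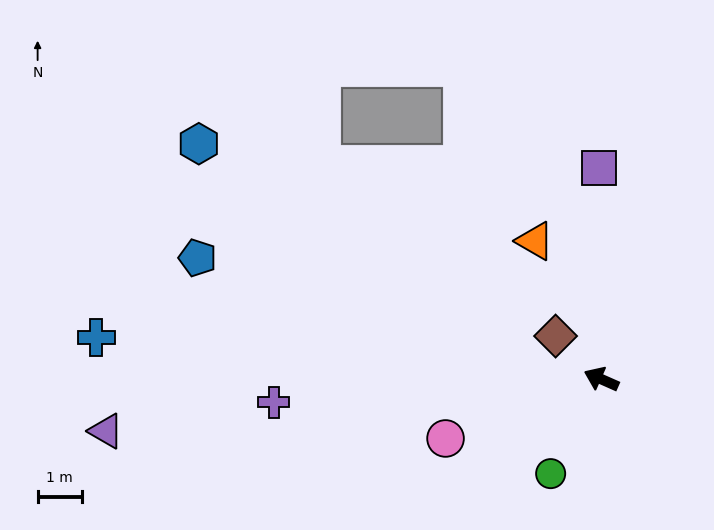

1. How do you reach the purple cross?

turn left 28°, forward 7.4 m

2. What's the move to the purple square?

turn right 65°, forward 4.8 m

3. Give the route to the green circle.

turn left 86°, forward 2.4 m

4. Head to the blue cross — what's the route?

turn left 19°, forward 11.5 m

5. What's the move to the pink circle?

turn left 45°, forward 3.8 m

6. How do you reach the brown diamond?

turn right 19°, forward 1.4 m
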